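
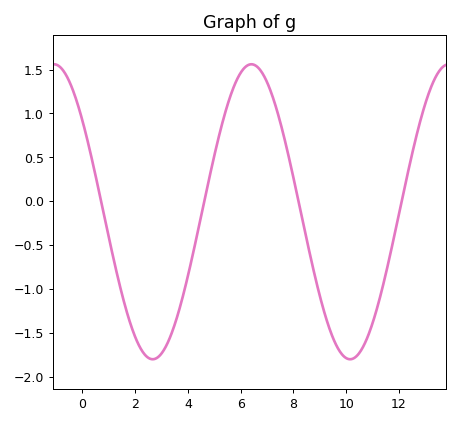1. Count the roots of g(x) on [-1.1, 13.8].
4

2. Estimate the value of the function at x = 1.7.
-1.3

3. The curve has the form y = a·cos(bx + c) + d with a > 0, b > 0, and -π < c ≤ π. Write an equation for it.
y = 1.68cos(0.84x + 0.9) - 0.12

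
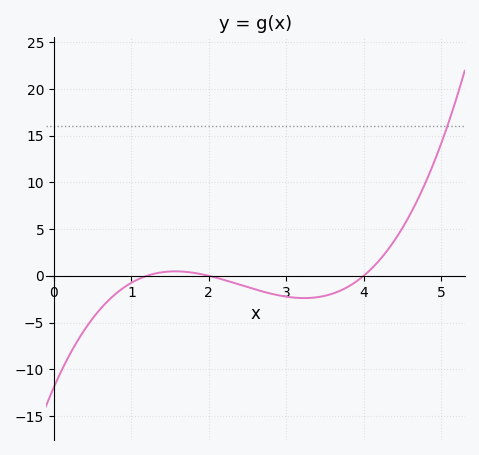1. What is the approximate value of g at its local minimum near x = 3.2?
-2.5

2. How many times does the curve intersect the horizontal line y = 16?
1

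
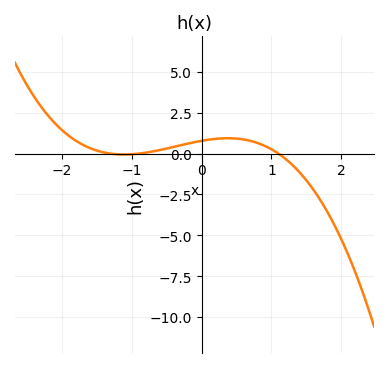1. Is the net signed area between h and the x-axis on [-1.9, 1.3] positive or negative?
positive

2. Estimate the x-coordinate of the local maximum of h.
0.375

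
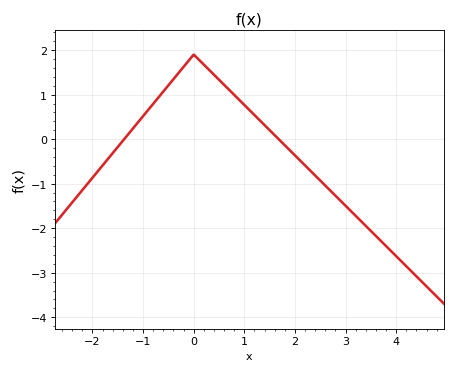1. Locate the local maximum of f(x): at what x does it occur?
0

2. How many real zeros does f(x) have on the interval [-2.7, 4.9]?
2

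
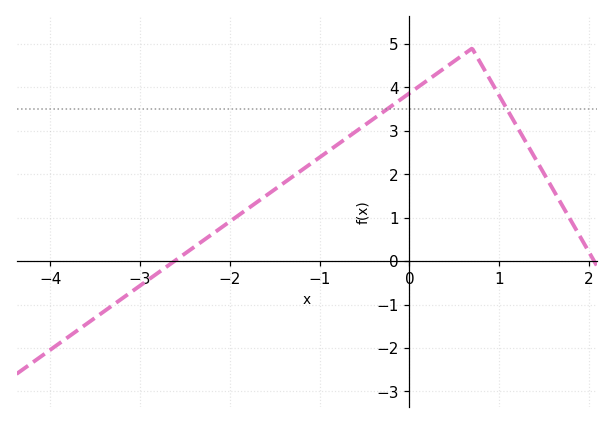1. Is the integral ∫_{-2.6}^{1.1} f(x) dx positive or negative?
positive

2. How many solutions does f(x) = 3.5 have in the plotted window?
2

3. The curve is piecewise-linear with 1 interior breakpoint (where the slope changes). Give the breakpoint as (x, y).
(0.7, 4.9)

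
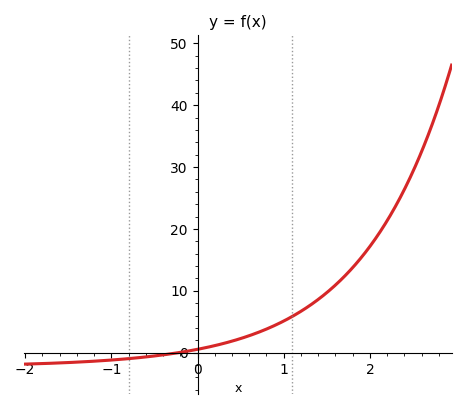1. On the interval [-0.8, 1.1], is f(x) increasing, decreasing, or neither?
increasing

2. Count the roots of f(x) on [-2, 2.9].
1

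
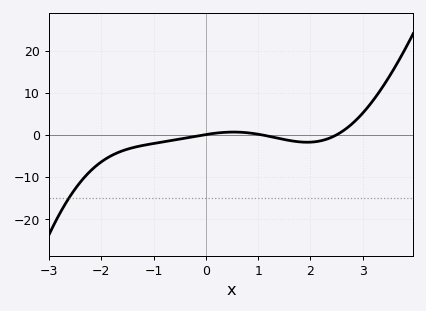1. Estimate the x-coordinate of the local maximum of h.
0.532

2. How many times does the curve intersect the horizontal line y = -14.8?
1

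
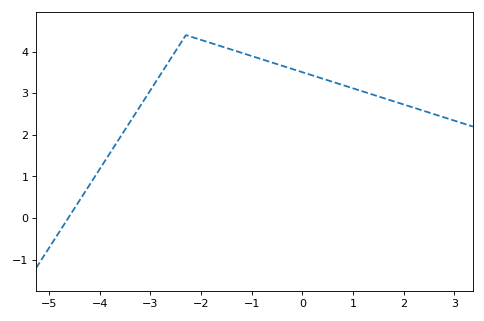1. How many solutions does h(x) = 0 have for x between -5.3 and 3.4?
1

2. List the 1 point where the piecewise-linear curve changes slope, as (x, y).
(-2.3, 4.4)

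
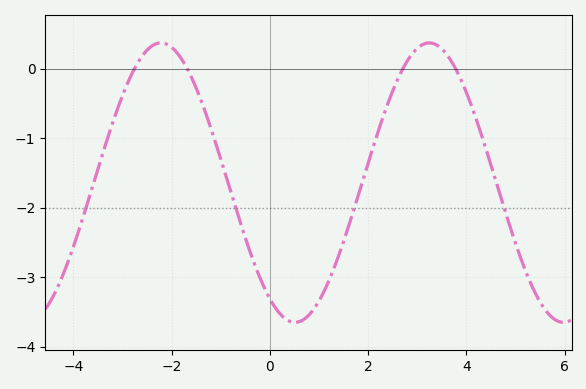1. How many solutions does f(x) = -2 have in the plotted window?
4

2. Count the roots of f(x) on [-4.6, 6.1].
4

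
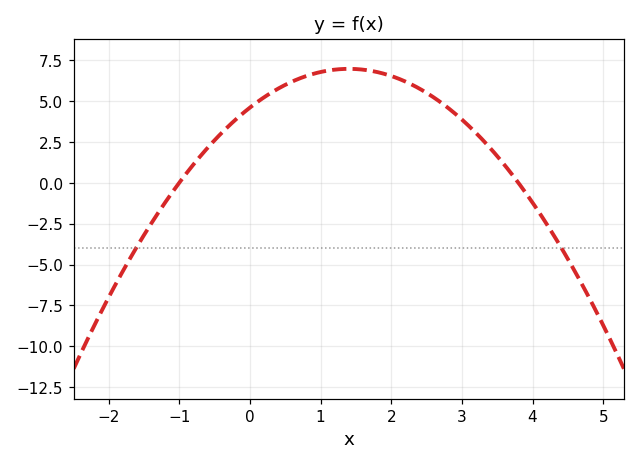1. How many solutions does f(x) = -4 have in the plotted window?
2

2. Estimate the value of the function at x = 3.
4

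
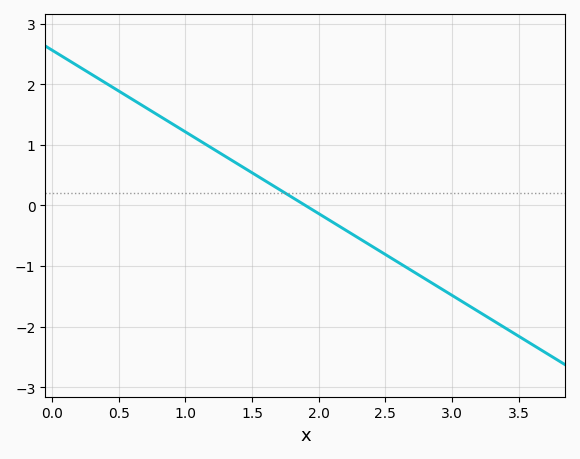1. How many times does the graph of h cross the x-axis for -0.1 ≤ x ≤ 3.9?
1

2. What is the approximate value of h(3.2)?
-1.76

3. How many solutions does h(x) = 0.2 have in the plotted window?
1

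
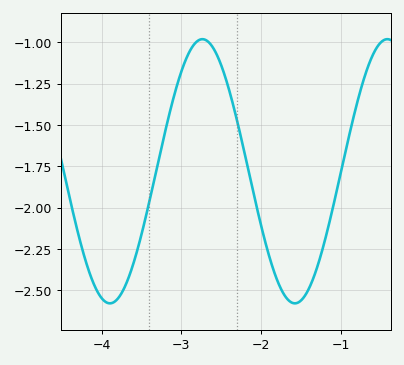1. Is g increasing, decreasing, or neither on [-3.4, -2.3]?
neither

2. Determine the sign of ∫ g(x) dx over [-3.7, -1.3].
negative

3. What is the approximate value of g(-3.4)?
-1.96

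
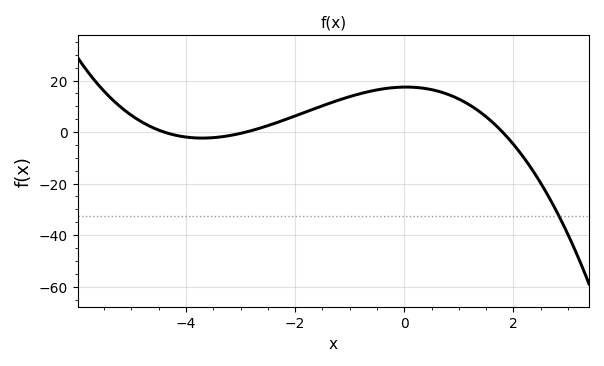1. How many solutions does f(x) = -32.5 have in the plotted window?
1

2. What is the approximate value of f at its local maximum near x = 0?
17.5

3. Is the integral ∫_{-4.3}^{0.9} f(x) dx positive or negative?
positive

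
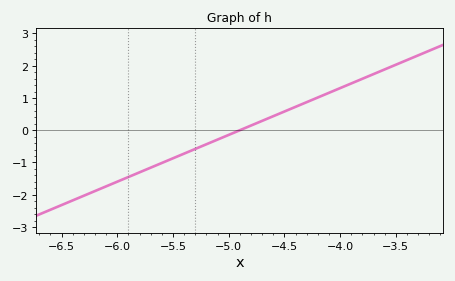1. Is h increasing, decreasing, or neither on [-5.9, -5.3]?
increasing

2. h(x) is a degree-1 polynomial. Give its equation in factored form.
y = 1.45(x + 4.9)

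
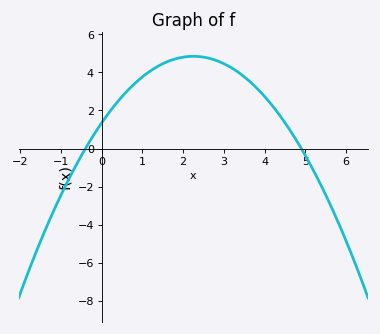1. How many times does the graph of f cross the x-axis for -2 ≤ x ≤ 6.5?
2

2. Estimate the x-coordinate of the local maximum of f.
2.2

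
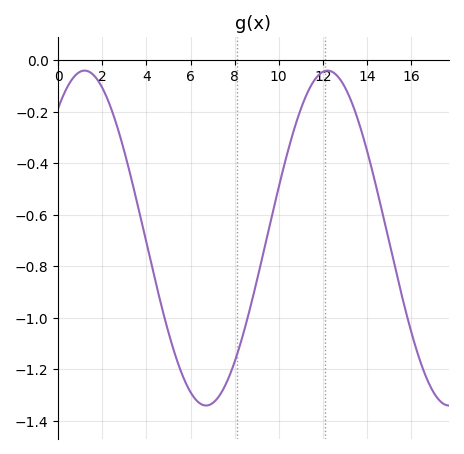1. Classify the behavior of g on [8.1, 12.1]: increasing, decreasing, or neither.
increasing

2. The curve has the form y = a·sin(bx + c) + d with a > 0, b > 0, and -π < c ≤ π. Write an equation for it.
y = 0.65sin(0.57x + 0.892) - 0.69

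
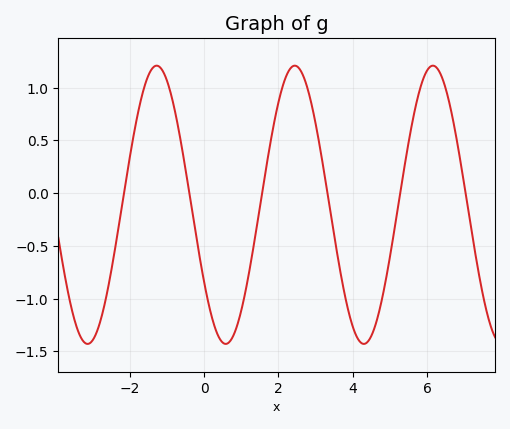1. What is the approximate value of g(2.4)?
1.21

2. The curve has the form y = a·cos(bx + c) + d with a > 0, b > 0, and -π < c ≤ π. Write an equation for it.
y = 1.32cos(1.69x + 2.16) - 0.11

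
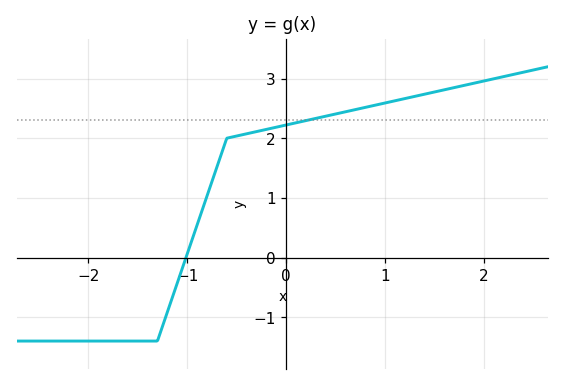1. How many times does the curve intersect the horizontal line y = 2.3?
1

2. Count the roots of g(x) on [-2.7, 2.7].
1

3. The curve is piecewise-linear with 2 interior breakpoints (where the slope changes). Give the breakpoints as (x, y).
(-1.3, -1.4); (-0.6, 2)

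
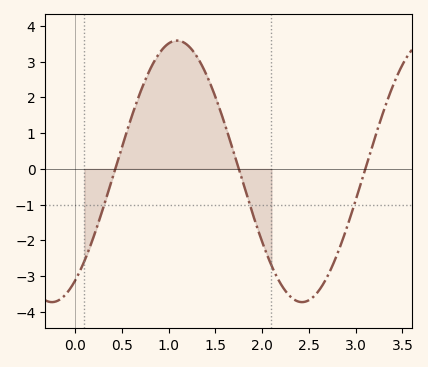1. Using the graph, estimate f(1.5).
2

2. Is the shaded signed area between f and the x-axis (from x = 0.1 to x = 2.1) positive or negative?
positive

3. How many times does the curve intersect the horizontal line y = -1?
3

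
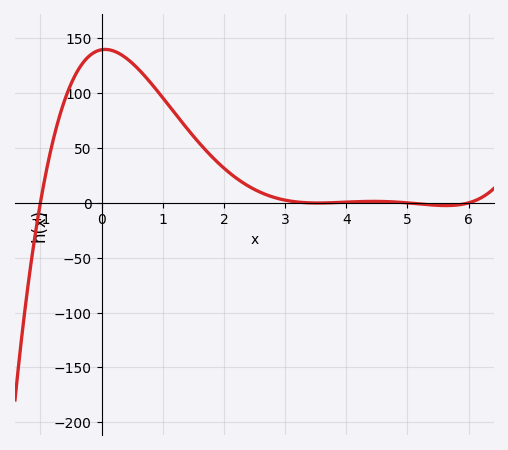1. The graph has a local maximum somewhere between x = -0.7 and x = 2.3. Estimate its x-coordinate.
0.057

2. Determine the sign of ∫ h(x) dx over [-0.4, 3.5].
positive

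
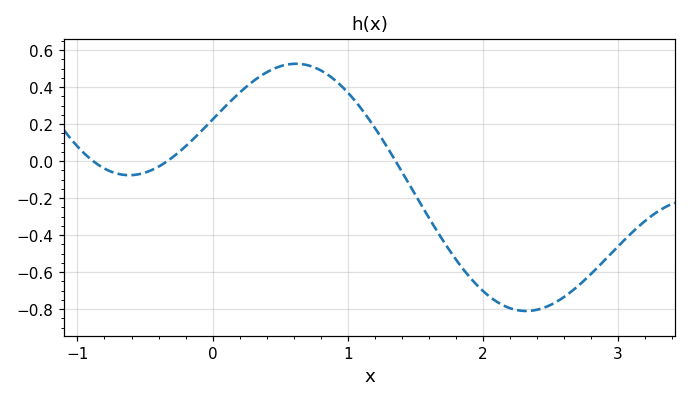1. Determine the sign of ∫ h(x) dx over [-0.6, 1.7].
positive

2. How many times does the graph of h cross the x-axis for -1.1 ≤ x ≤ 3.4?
3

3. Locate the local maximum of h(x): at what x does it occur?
0.617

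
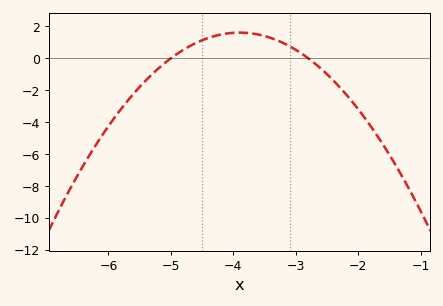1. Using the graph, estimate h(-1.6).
-5.4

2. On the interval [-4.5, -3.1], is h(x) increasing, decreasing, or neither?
neither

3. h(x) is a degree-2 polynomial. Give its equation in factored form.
y = -1.33(x + 5)(x + 2.8)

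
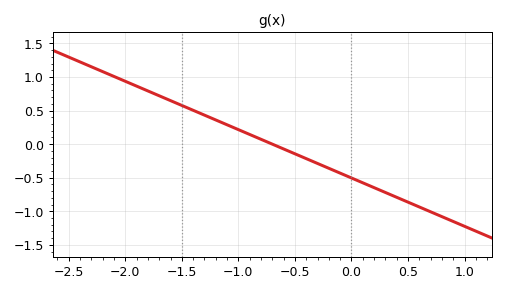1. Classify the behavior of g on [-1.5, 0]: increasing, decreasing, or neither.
decreasing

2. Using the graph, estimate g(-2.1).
1.01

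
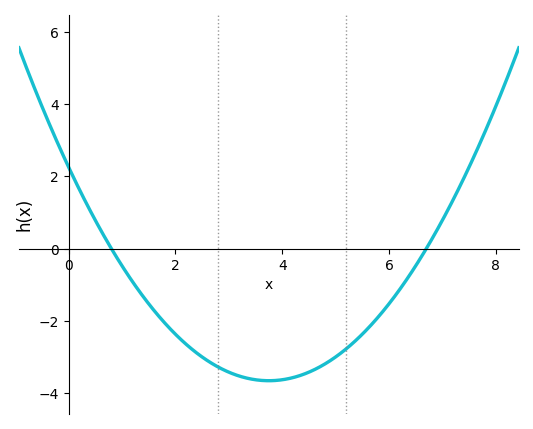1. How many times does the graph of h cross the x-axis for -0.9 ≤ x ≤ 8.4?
2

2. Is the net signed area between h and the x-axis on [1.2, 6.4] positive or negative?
negative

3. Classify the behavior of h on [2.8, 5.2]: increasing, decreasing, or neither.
neither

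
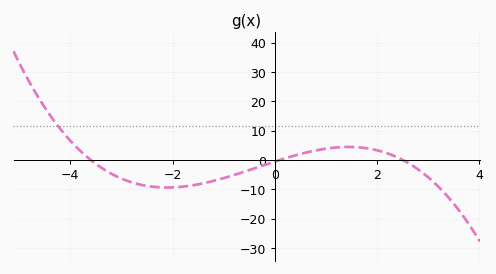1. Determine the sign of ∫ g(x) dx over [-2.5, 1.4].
negative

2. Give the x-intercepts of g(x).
-3.6, 0.1, 2.5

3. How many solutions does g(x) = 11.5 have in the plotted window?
1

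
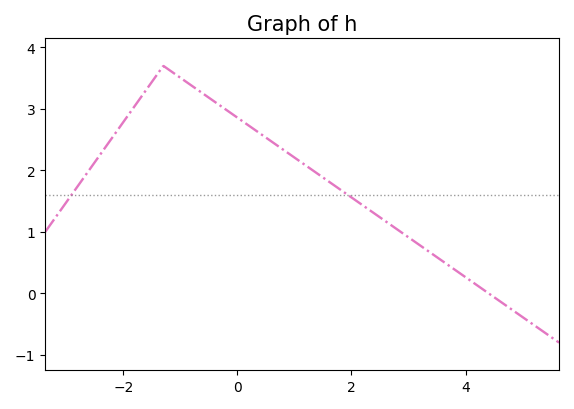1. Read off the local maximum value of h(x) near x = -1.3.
3.7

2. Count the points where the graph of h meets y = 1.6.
2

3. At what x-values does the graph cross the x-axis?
4.4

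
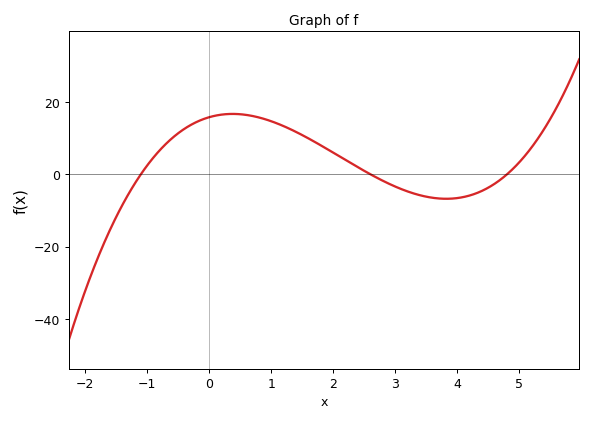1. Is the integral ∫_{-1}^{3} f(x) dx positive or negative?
positive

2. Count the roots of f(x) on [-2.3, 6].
3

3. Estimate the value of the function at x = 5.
3.37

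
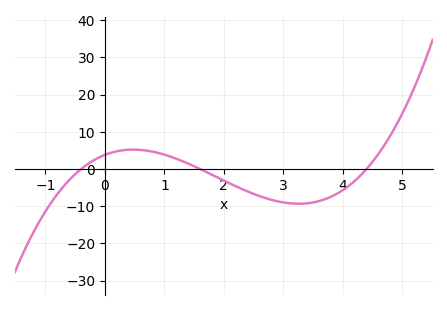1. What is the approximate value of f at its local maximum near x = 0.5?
5.22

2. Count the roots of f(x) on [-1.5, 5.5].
3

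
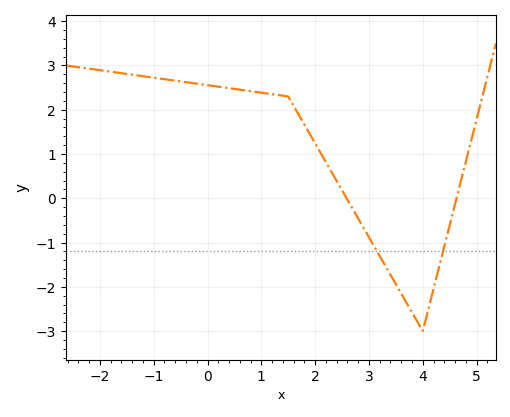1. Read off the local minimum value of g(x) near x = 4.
-3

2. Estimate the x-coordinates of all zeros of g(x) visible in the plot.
2.58, 4.63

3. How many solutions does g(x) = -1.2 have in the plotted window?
2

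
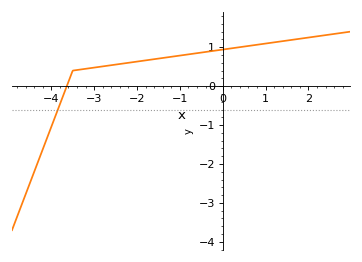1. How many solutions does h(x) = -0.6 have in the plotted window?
1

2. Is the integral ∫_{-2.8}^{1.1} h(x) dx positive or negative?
positive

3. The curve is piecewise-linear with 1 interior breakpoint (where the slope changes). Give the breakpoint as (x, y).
(-3.5, 0.4)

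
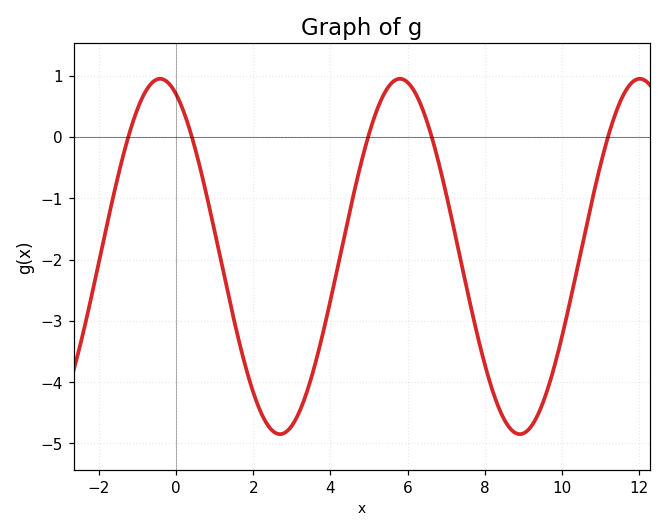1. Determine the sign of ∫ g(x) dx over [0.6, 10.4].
negative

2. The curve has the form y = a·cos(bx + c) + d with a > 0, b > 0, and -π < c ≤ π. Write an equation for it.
y = 2.9cos(1.01x + 0.422) - 1.95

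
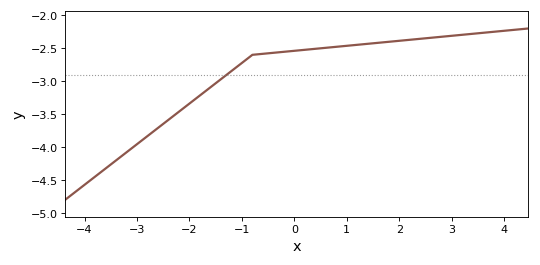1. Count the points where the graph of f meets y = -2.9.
1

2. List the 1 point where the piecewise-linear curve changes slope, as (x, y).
(-0.8, -2.6)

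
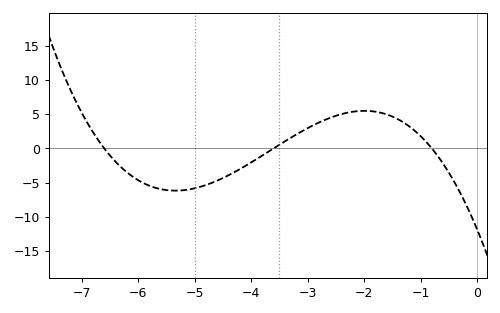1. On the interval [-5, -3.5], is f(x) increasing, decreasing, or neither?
increasing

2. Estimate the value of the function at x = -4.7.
-5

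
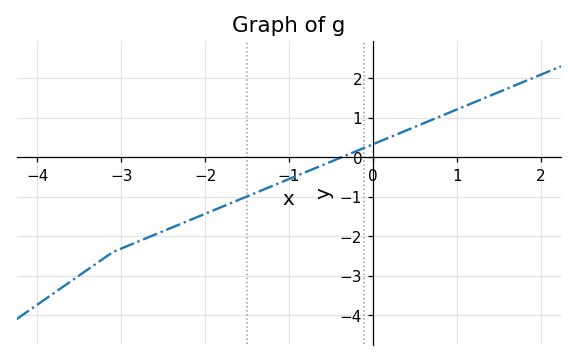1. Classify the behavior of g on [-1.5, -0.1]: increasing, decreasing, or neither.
increasing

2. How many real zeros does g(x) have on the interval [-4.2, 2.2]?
1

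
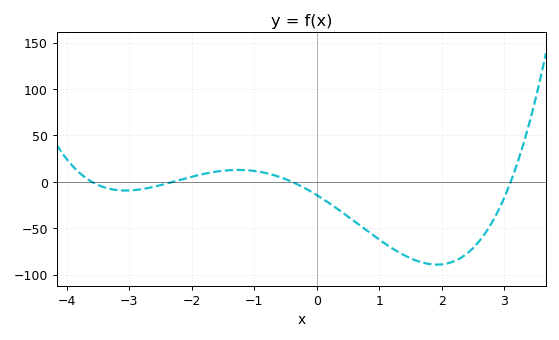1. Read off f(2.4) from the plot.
-75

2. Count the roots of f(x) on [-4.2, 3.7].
4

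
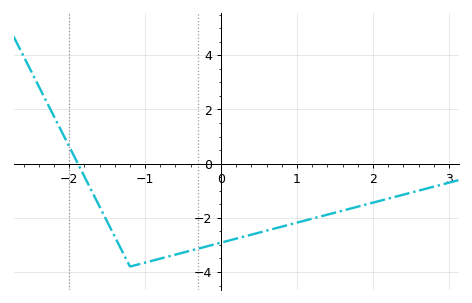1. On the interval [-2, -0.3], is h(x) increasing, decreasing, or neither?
neither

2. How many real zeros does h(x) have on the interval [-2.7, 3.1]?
1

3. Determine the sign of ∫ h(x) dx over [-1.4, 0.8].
negative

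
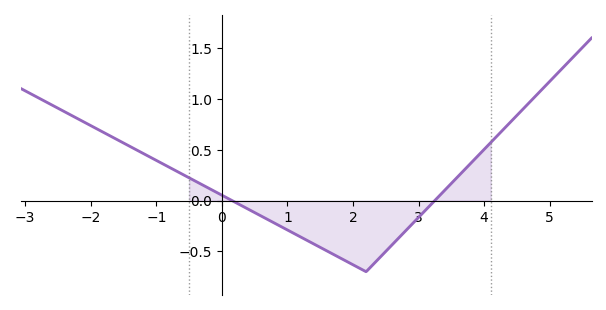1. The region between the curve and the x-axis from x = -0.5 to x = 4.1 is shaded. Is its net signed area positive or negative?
negative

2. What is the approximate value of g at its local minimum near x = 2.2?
-0.7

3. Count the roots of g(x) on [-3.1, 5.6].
2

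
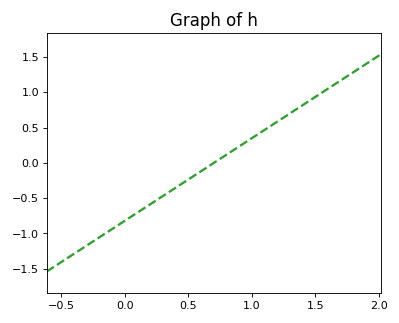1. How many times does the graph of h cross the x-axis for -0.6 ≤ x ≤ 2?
1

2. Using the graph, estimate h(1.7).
1.17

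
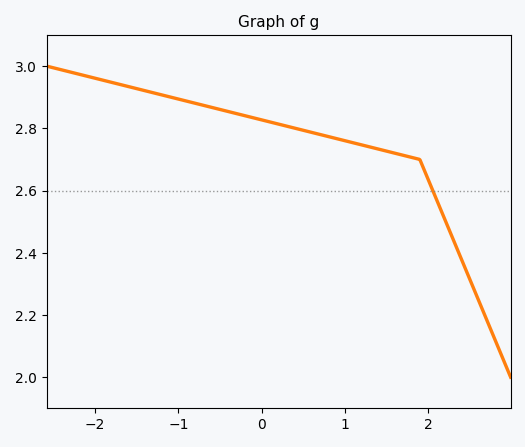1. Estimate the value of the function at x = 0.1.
2.82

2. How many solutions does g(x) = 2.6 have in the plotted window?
1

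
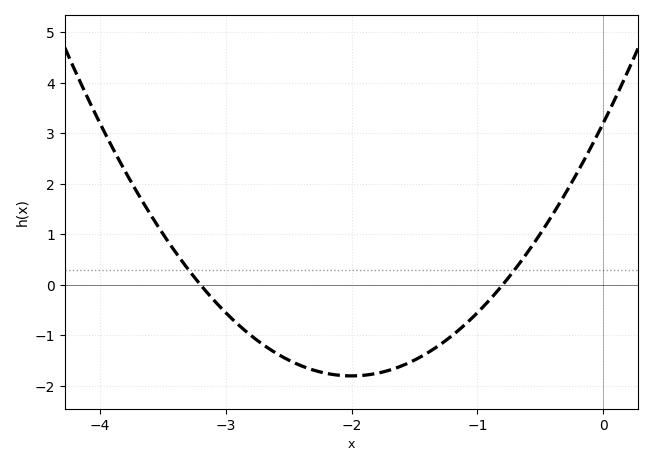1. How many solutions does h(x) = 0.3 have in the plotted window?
2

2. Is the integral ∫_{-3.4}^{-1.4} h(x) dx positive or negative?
negative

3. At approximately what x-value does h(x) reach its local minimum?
-2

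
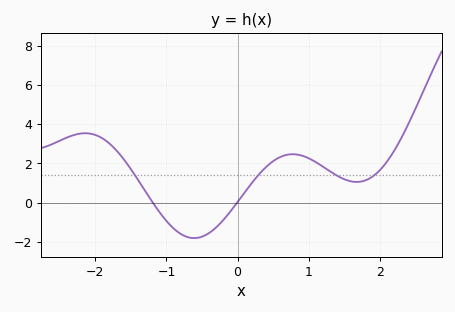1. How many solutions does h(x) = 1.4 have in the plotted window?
4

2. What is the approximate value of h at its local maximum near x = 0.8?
2.47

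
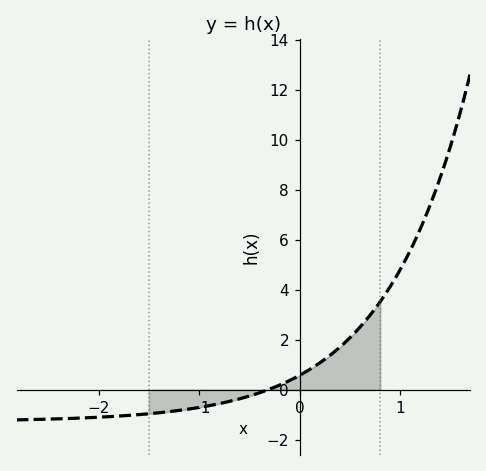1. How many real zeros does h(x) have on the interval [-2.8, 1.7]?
1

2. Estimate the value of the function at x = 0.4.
1.71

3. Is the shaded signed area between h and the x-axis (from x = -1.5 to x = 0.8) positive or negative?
positive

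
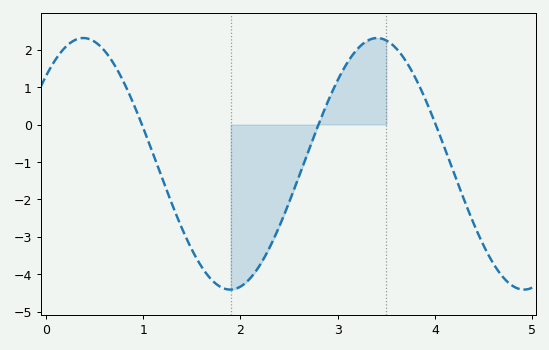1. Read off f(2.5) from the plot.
-2.08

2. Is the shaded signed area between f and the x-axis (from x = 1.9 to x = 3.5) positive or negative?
negative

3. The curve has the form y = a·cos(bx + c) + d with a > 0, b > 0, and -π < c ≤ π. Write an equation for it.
y = 3.36cos(2.08x - 0.8) - 1.05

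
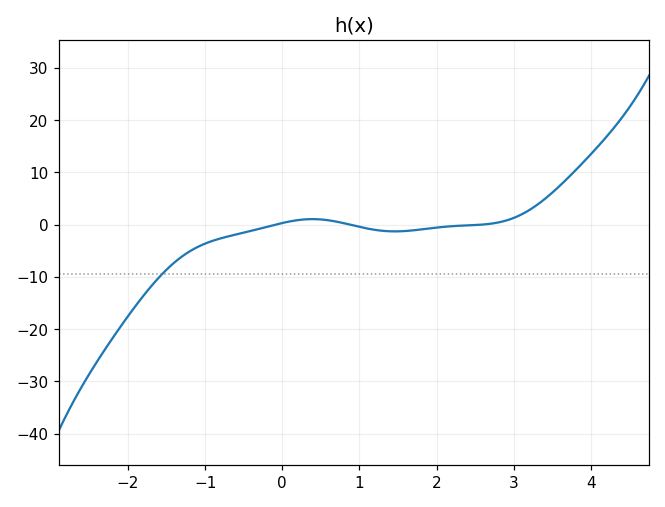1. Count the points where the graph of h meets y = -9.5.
1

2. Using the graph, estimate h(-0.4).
-1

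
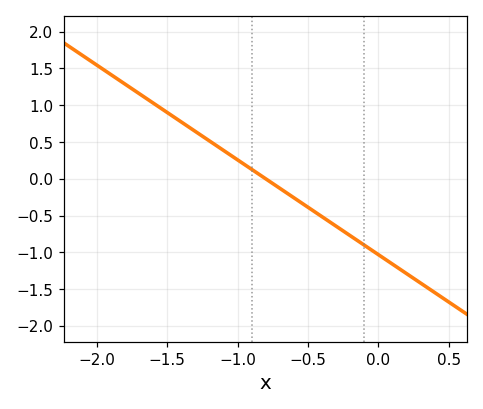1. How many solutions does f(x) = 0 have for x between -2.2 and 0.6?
1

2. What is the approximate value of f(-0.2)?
-0.774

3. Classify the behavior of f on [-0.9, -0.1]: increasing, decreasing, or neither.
decreasing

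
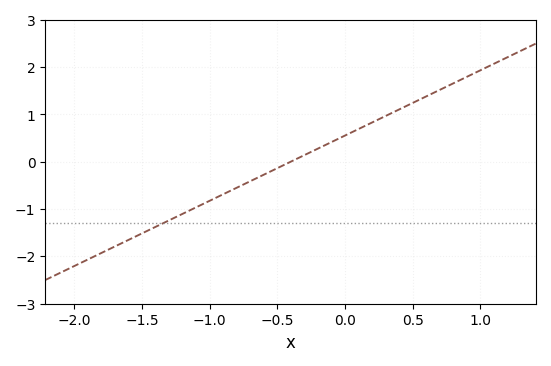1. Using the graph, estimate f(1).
1.93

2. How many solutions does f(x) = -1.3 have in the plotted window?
1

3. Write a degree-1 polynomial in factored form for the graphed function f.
y = 1.38(x + 0.4)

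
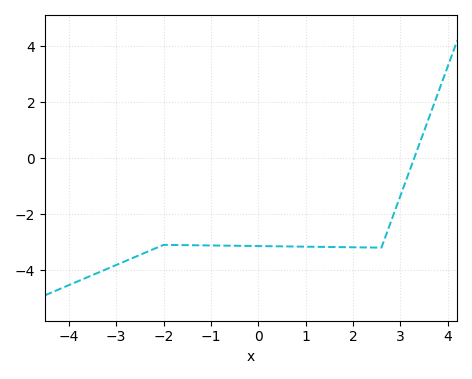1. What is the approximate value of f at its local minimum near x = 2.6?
-3.2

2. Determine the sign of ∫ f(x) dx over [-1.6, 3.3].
negative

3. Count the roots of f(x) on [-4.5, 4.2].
1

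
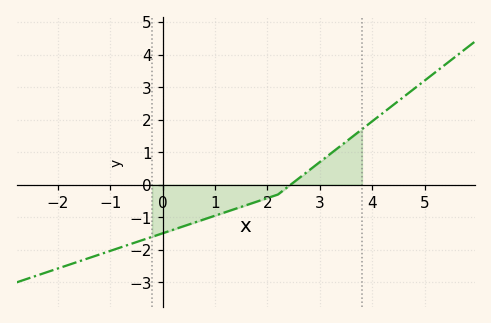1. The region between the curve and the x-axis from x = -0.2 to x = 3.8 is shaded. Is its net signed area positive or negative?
negative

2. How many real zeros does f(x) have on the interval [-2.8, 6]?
1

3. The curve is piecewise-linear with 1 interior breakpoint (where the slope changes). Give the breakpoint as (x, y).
(2.2, -0.3)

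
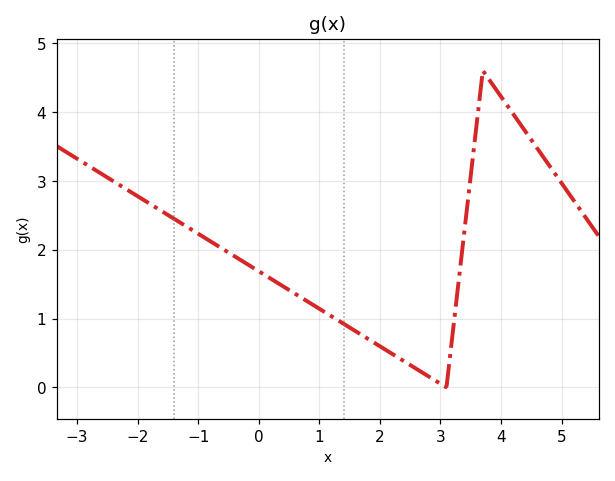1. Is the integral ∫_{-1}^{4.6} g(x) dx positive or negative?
positive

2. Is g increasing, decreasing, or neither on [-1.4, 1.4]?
decreasing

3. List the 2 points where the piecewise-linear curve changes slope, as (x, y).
(3.1, 0); (3.7, 4.6)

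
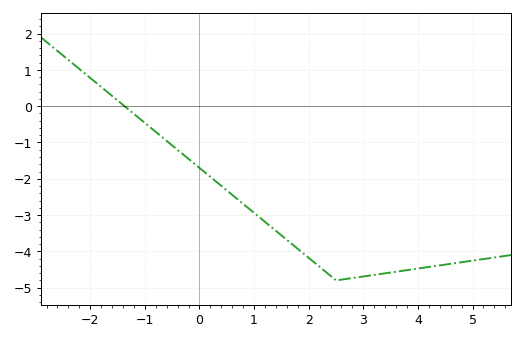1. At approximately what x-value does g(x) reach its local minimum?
2.5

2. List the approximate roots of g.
-1.37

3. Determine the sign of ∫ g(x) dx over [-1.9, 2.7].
negative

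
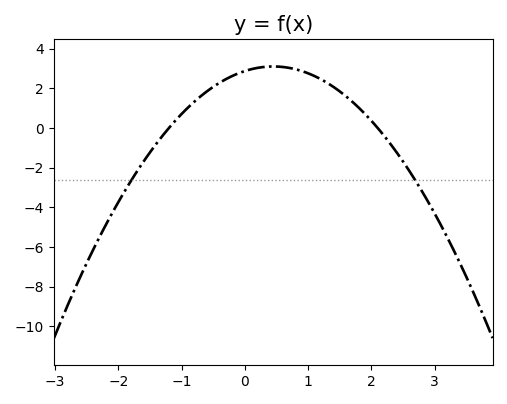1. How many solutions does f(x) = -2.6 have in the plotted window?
2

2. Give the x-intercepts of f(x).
-1.2, 2.1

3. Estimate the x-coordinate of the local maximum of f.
0.45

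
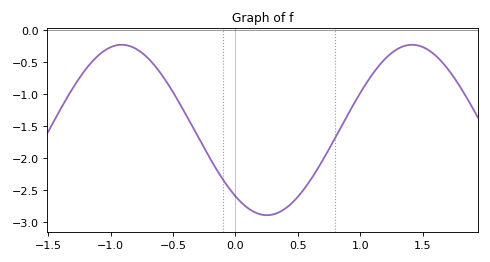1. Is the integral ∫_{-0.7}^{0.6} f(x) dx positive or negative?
negative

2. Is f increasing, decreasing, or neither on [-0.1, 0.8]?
neither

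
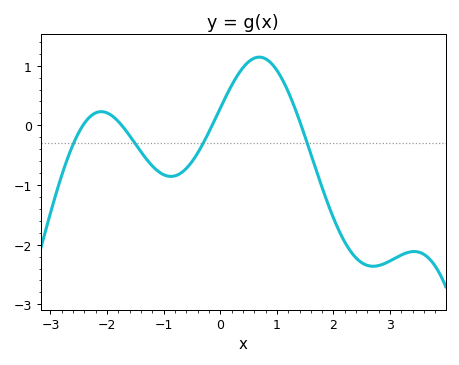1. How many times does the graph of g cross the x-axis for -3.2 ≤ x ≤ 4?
4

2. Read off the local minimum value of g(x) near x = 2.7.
-2.36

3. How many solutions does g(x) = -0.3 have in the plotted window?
4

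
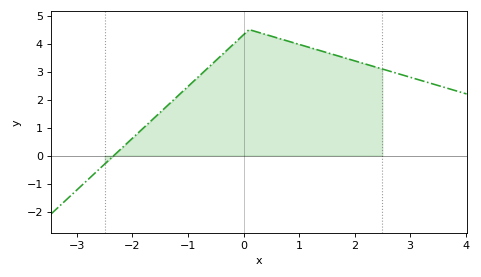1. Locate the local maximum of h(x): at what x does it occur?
0.101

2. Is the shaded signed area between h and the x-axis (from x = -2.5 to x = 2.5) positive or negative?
positive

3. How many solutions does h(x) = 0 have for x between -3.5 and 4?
1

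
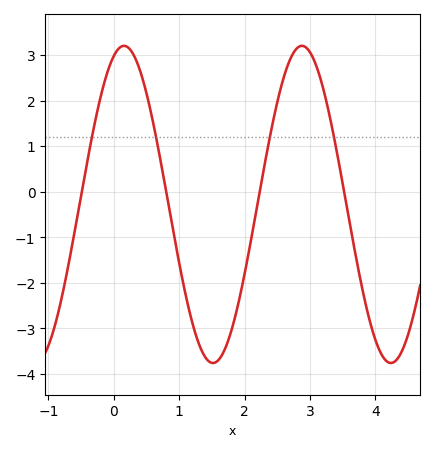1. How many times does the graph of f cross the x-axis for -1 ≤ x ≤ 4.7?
4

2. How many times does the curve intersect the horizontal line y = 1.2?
4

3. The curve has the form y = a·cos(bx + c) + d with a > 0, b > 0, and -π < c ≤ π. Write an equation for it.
y = 3.48cos(2.31x - 0.362) - 0.28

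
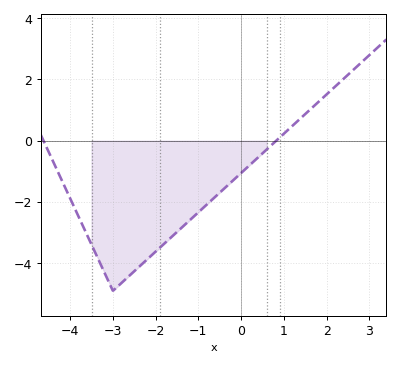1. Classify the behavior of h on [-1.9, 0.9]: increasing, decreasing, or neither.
increasing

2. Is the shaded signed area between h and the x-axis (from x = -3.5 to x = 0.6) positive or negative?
negative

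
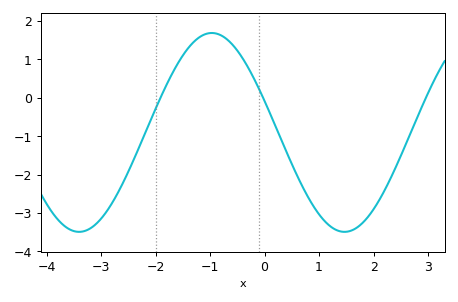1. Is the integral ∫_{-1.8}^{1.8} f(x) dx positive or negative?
negative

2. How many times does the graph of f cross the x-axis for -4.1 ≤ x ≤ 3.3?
3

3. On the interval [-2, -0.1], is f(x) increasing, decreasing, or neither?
neither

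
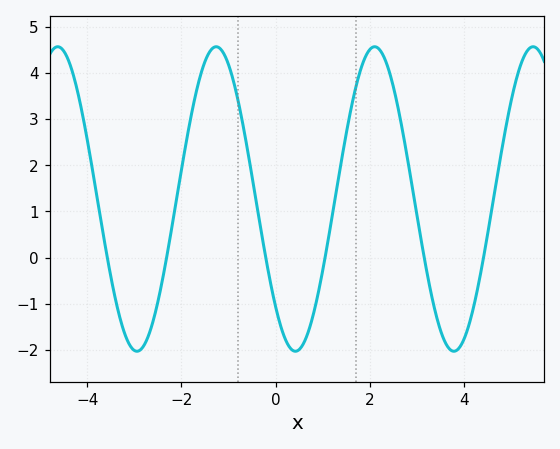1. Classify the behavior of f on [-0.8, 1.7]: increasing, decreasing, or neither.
neither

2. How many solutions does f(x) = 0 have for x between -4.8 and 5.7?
6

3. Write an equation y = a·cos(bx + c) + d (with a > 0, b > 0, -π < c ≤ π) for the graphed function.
y = 3.3cos(1.9x + 2.4) + 1.27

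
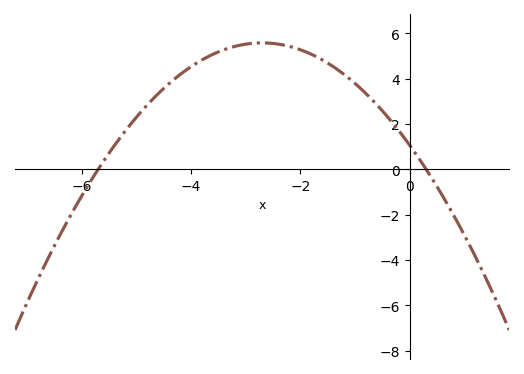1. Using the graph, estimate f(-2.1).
5.36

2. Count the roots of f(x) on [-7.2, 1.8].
2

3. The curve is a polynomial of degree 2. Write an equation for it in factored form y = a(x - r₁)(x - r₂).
y = -0.62(x + 5.7)(x - 0.3)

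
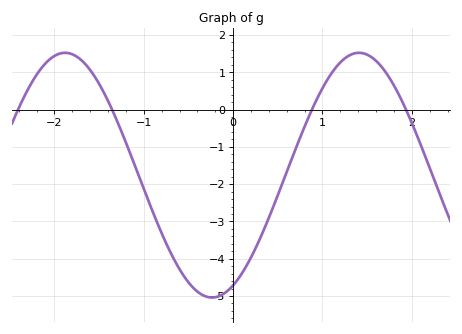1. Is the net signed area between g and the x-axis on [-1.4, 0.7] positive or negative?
negative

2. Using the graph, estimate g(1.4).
1.5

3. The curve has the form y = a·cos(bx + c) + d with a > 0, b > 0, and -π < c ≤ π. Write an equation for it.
y = 3.28cos(1.9x - 2.7) - 1.76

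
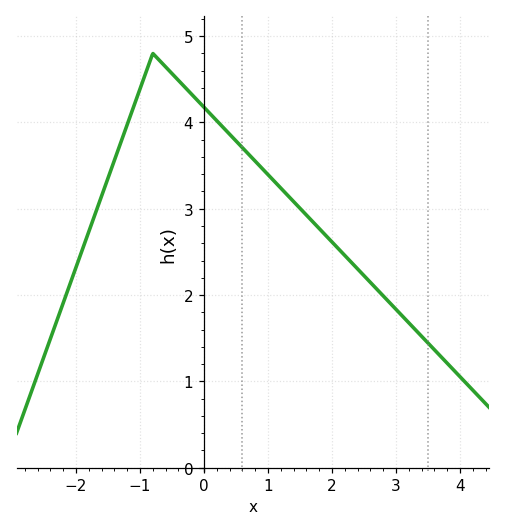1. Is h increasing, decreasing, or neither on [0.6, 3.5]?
decreasing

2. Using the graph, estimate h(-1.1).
4.18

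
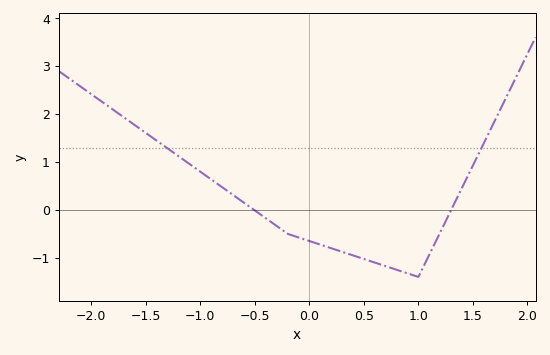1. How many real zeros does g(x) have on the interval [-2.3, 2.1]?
2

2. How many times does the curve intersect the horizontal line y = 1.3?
2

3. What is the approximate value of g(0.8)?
-1.2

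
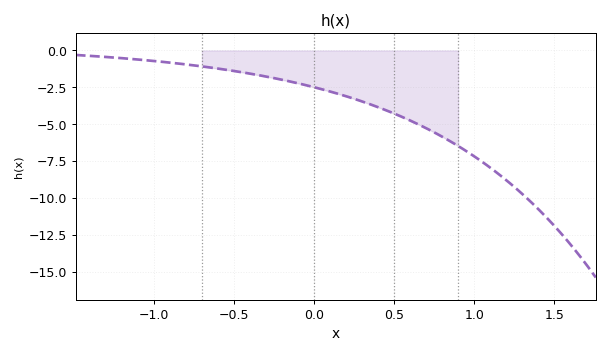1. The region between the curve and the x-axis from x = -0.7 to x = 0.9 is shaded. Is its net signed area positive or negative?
negative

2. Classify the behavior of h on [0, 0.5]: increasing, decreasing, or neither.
decreasing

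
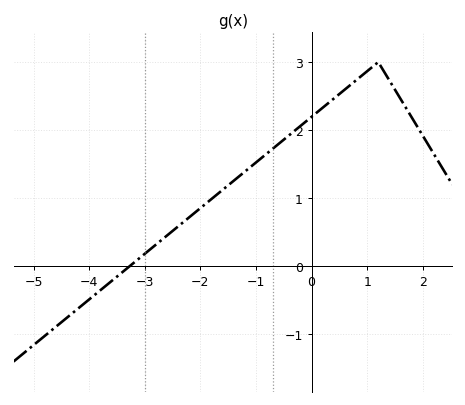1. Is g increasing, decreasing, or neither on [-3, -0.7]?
increasing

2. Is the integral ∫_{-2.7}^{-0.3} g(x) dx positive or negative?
positive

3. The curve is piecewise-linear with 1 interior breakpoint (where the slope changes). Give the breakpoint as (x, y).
(1.2, 3)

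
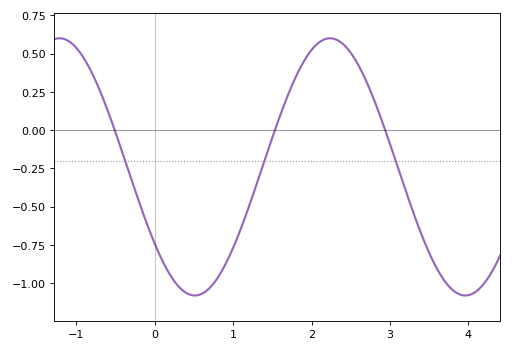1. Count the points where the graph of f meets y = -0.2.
3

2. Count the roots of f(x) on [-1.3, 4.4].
3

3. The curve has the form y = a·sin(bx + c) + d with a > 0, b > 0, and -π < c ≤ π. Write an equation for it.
y = 0.84sin(1.82x - 2.5) - 0.24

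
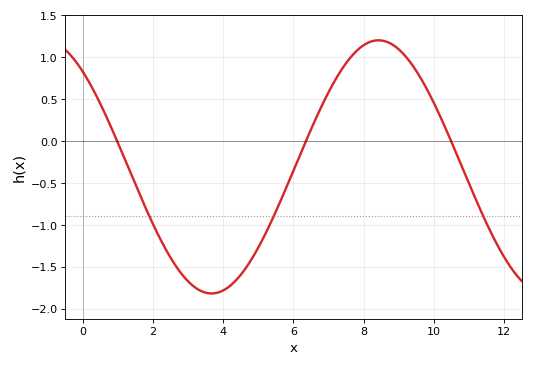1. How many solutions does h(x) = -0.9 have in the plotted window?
3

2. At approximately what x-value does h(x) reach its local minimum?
3.67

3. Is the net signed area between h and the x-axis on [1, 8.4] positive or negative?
negative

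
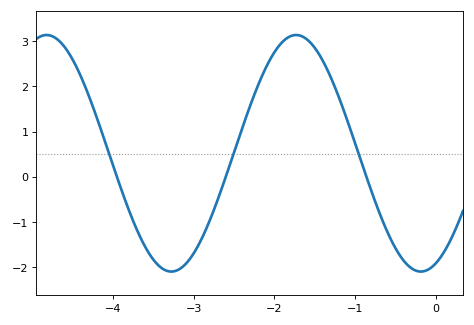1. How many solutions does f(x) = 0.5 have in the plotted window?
3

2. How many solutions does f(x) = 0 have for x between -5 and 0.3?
3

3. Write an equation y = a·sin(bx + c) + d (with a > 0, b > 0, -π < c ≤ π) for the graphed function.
y = 2.61sin(2x - 1.2) + 0.52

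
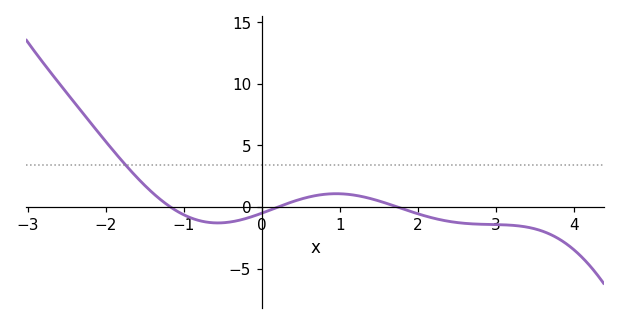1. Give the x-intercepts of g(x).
-1.17, 0.209, 1.73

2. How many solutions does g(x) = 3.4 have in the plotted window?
1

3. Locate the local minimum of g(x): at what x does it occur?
-0.565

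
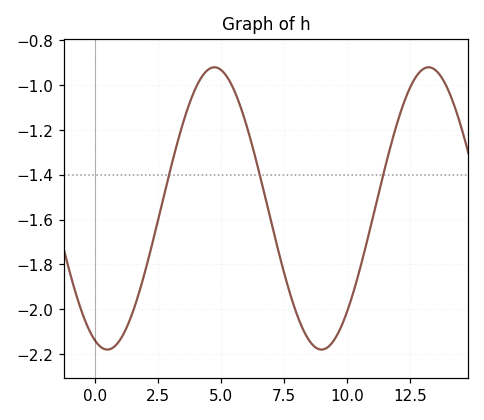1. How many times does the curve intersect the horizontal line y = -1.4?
3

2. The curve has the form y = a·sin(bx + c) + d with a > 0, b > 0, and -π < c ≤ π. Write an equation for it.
y = 0.63sin(0.74x - 1.93) - 1.55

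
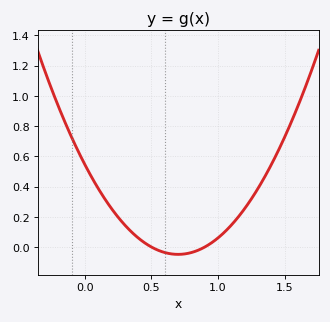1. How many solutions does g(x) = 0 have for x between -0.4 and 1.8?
2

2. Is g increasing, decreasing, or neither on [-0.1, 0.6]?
decreasing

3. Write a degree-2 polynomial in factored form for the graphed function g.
y = 1.21(x - 0.5)(x - 0.9)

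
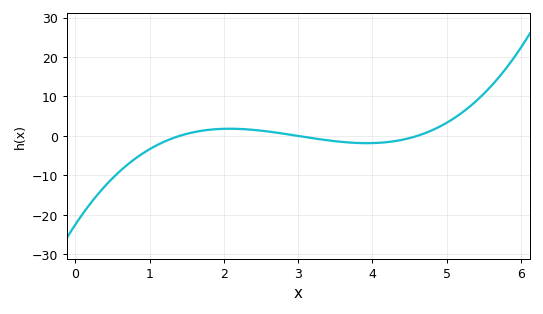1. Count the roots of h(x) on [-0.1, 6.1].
3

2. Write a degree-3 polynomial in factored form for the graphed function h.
y = 1.16(x - 1.4)(x - 3)(x - 4.6)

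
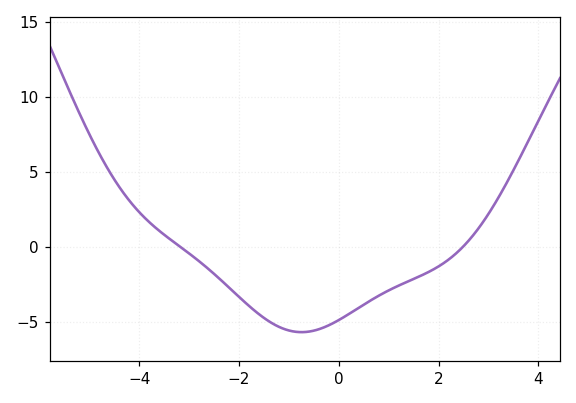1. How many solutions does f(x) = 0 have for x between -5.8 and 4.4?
2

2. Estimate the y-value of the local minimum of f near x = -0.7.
-5.5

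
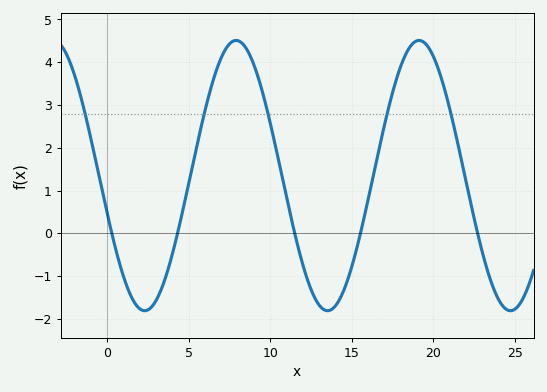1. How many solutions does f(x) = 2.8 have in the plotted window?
5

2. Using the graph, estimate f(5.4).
1.87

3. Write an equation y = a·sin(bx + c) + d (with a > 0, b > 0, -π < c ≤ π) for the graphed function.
y = 3.16sin(0.56x - 2.86) + 1.35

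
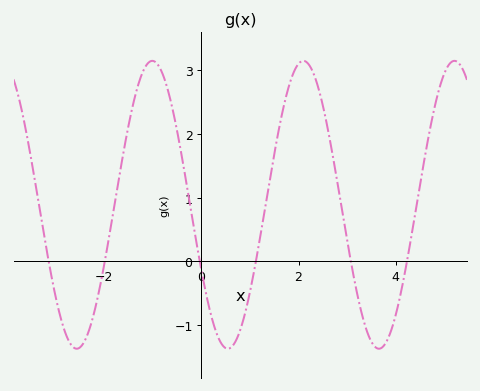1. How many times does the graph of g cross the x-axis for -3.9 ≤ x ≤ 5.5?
6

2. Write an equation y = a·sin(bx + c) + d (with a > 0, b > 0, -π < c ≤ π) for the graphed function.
y = 2.26sin(2x - 2.7) + 0.89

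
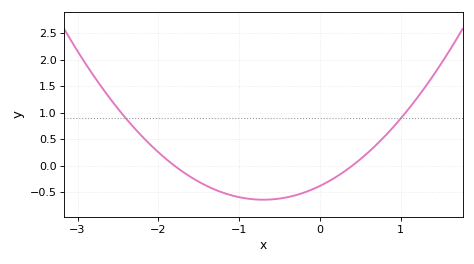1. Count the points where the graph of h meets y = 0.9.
2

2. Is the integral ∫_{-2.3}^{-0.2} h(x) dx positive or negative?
negative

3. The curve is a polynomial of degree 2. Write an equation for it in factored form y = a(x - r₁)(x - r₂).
y = 0.53(x + 1.8)(x - 0.4)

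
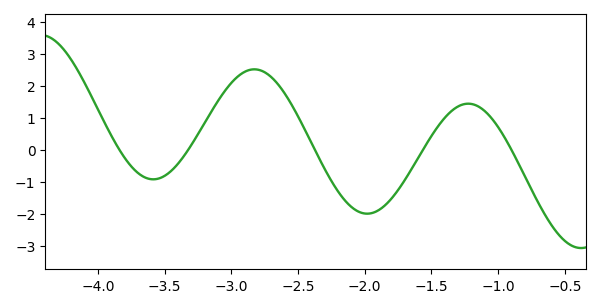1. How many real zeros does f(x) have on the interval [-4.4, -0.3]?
5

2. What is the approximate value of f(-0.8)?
-0.815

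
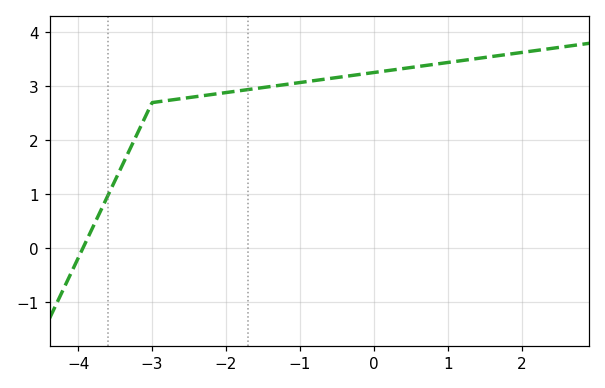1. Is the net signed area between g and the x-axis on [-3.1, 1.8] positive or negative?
positive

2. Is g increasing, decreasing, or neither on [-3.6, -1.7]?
increasing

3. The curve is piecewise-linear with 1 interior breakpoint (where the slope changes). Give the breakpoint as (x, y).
(-3, 2.7)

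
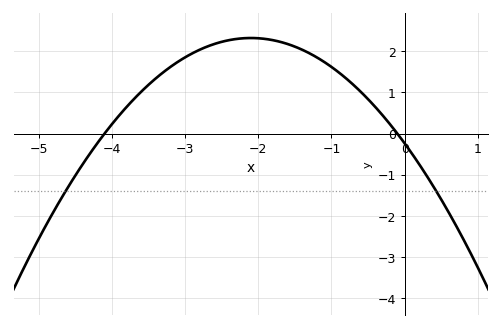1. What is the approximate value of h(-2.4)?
2.3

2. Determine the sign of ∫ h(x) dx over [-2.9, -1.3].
positive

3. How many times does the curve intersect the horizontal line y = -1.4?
2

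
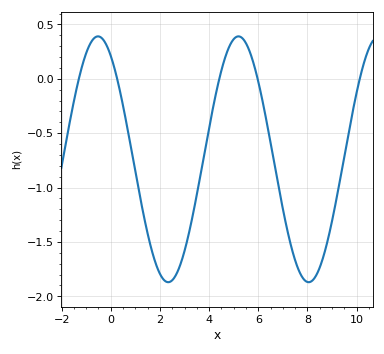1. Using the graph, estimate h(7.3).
-1.5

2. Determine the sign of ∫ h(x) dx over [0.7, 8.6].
negative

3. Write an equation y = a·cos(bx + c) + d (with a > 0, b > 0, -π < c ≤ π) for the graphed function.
y = 1.13cos(1.1x + 0.57) - 0.74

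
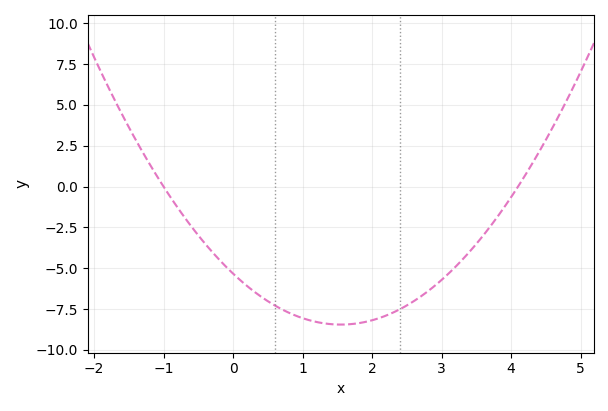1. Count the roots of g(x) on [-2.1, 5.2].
2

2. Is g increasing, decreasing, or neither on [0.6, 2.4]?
neither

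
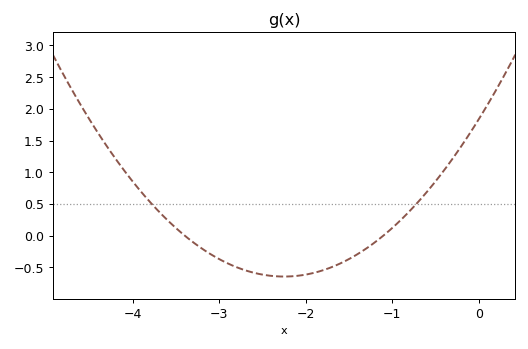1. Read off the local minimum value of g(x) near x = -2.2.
-0.648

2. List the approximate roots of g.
-3.4, -1.1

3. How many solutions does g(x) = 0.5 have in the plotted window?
2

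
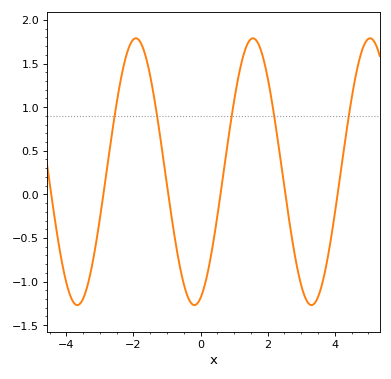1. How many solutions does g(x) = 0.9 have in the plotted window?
5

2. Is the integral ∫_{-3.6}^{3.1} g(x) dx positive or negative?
positive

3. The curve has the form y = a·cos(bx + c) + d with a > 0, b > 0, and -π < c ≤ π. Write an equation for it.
y = 1.53cos(1.8x - 2.81) + 0.26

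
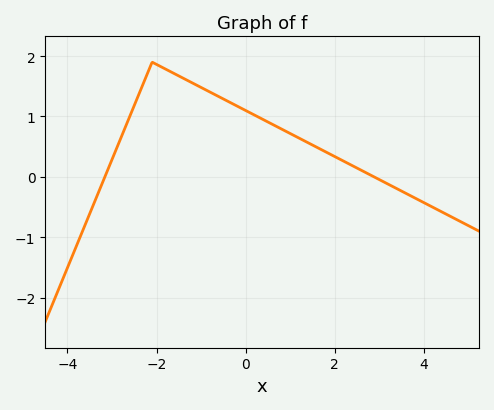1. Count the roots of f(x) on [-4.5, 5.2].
2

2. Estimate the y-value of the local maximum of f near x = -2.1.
1.9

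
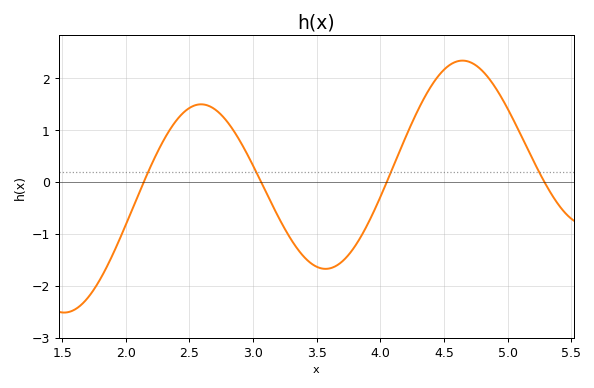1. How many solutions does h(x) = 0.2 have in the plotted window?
4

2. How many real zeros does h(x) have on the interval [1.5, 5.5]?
4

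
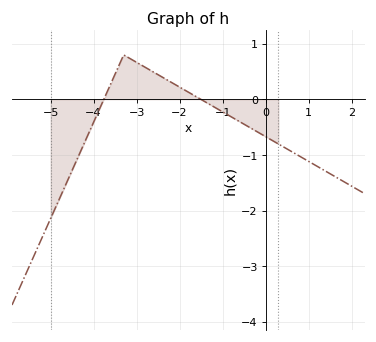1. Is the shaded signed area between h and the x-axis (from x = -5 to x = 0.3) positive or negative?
negative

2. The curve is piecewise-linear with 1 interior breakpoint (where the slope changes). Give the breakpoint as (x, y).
(-3.3, 0.8)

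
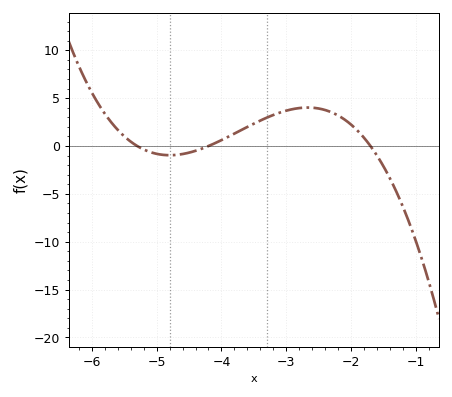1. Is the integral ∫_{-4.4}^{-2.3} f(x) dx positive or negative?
positive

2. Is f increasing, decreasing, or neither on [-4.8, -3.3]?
increasing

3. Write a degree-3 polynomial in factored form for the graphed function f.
y = -1.03(x + 5.3)(x + 4.2)(x + 1.7)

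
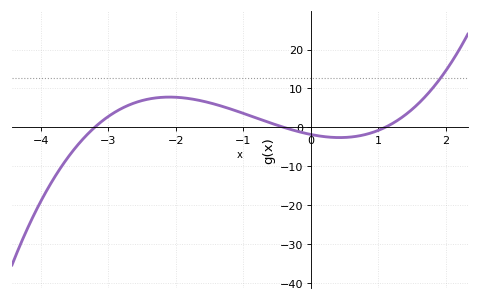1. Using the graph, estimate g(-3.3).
-2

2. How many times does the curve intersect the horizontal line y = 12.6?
1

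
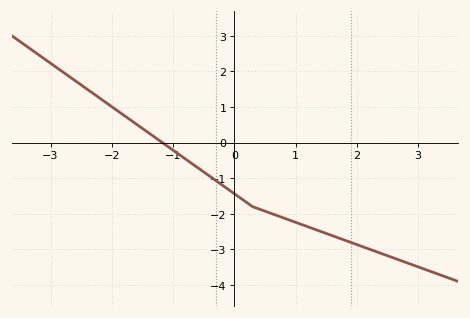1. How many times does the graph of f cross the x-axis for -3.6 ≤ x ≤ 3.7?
1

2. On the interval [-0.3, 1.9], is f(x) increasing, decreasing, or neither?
decreasing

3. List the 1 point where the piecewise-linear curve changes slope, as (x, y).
(0.3, -1.8)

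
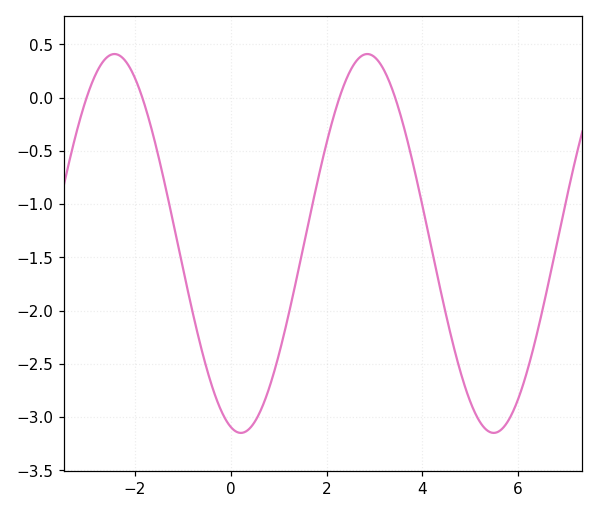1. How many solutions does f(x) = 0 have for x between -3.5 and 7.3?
4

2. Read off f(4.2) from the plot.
-1.43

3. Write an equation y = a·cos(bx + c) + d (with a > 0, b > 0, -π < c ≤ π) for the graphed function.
y = 1.78cos(1.19x + 2.89) - 1.37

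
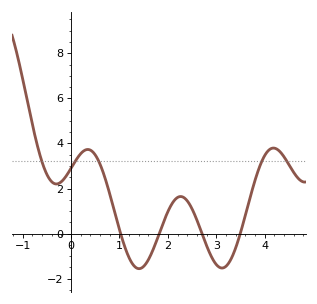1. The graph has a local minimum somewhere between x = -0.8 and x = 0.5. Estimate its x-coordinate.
-0.304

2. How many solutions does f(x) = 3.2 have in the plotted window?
5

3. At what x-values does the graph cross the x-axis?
1.02, 1.82, 2.71, 3.5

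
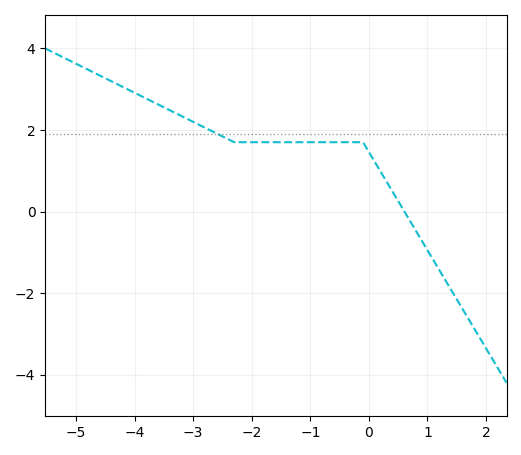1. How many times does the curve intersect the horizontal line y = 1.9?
1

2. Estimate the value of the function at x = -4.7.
3.41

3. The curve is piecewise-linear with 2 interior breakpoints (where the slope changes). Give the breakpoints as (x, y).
(-2.3, 1.7); (-0.1, 1.7)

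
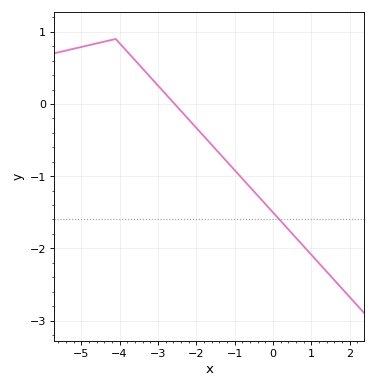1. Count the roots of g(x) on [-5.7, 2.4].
1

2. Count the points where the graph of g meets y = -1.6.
1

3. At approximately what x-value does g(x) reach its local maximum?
-4.1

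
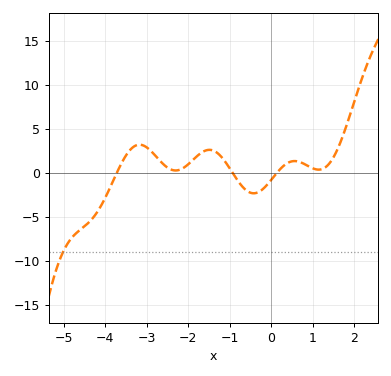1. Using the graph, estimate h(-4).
-2.81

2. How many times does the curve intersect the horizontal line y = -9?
1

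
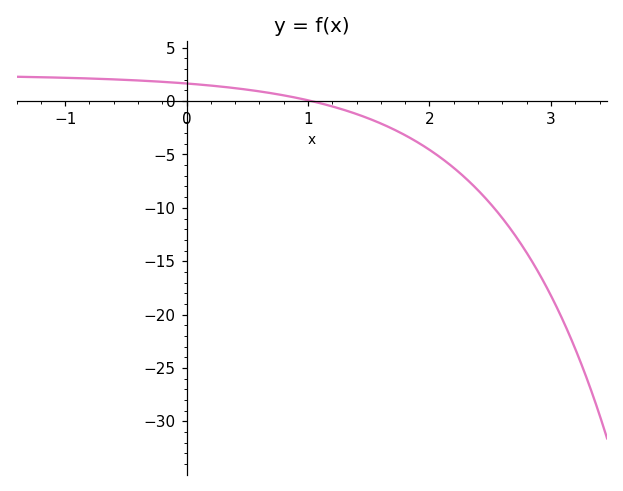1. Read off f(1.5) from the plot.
-1.5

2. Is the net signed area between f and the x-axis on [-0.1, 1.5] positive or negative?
positive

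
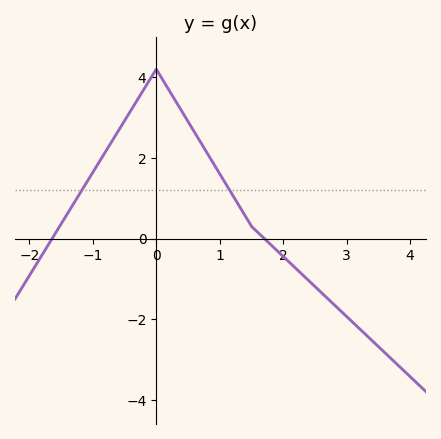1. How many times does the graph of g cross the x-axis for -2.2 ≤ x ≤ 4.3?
2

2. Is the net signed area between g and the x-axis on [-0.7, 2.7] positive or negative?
positive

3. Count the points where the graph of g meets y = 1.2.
2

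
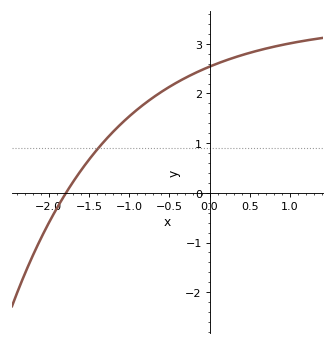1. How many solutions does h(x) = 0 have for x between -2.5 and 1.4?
1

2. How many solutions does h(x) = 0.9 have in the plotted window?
1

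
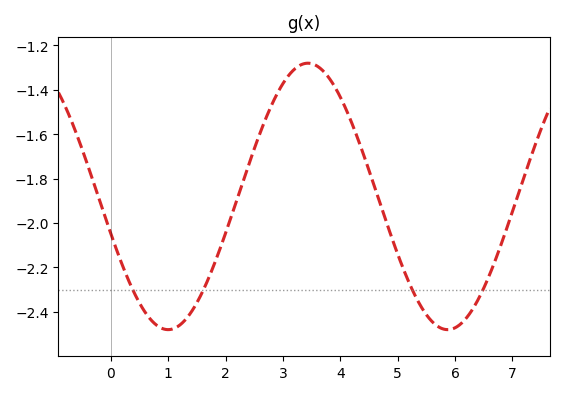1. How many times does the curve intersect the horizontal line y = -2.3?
4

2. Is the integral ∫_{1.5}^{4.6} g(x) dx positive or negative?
negative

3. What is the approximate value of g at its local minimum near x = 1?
-2.48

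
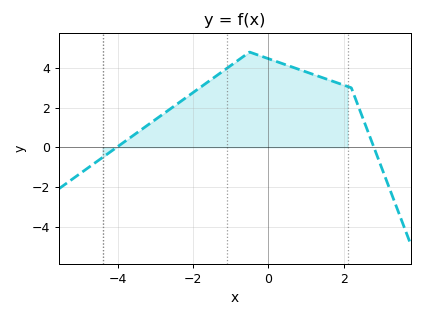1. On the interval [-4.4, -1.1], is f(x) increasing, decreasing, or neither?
increasing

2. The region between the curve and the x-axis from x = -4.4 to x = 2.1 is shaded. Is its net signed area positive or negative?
positive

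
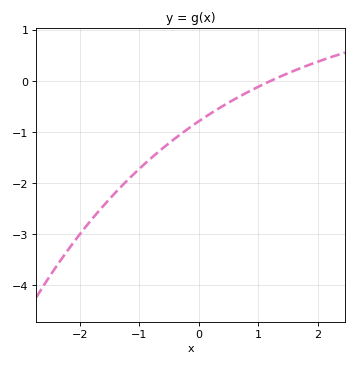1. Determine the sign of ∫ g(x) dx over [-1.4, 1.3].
negative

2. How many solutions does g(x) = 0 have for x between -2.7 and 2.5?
1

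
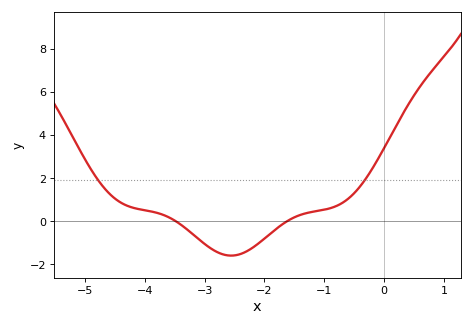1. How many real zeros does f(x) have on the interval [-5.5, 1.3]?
2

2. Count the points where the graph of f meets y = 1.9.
2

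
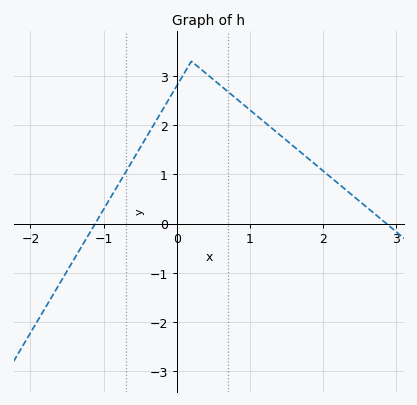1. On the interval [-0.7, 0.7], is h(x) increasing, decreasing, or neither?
neither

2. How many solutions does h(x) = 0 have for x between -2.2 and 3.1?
2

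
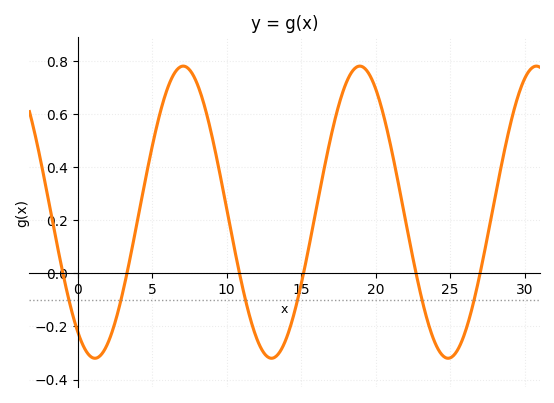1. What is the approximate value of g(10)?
0.243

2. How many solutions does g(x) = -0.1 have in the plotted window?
6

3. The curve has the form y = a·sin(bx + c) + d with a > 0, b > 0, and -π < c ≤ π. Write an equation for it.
y = 0.55sin(0.53x - 2.18) + 0.23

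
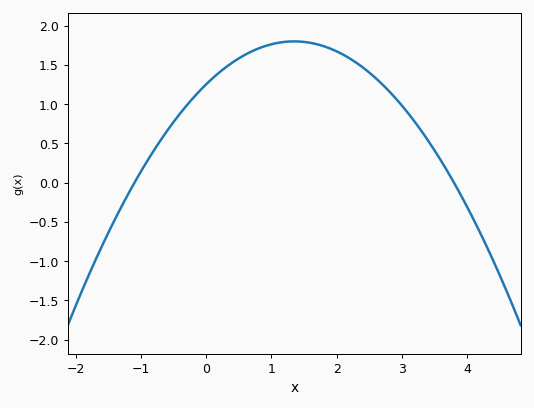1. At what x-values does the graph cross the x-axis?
-1.1, 3.8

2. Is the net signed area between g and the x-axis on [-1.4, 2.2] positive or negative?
positive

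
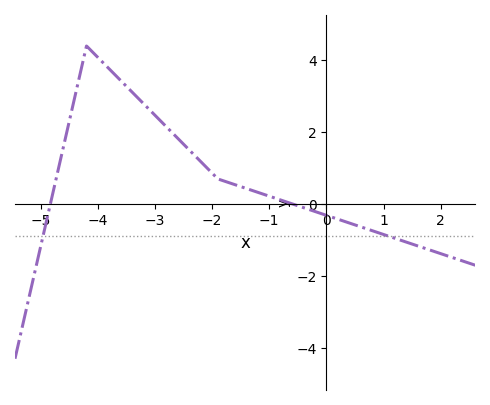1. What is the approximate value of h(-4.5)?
2.4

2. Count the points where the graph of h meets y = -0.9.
2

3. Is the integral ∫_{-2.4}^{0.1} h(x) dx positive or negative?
positive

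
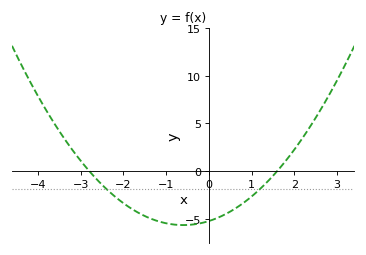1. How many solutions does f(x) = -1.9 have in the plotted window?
2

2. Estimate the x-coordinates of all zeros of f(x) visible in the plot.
-2.8, 1.6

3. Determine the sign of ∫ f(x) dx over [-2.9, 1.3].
negative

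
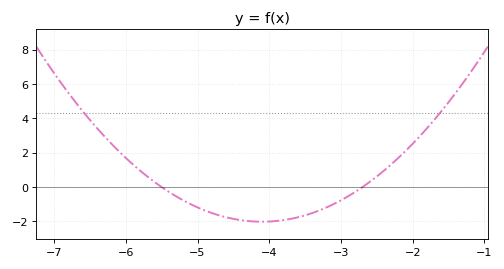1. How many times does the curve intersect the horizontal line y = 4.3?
2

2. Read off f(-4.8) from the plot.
-1.6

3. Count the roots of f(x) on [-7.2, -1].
2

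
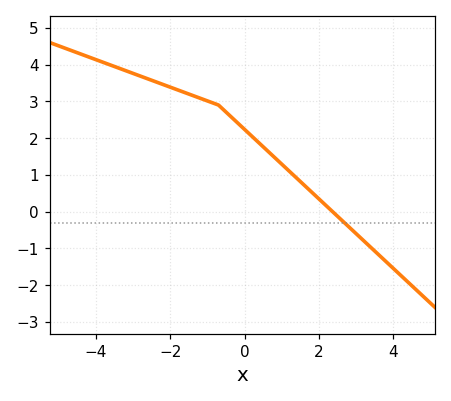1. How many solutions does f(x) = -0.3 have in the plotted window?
1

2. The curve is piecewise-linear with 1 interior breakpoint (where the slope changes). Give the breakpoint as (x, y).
(-0.7, 2.9)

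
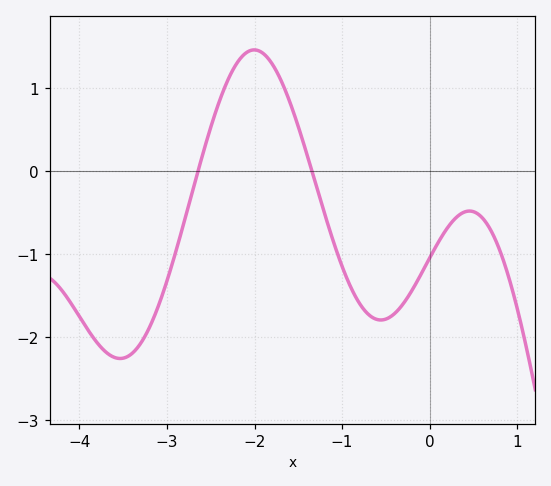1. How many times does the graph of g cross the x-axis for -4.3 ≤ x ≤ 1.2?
2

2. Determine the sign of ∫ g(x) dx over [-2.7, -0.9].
positive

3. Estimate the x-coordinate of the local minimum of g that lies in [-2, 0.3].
-0.6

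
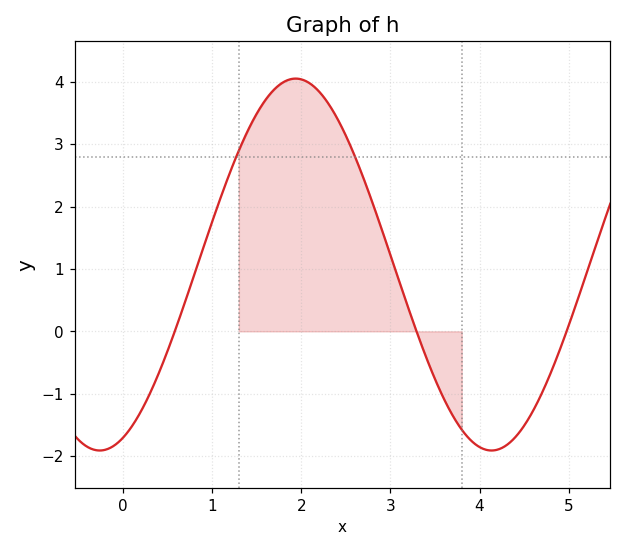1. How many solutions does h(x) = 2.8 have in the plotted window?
2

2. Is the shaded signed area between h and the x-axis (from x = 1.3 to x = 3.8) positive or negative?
positive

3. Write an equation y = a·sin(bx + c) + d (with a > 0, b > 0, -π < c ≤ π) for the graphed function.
y = 2.98sin(1.43x - 1.2) + 1.07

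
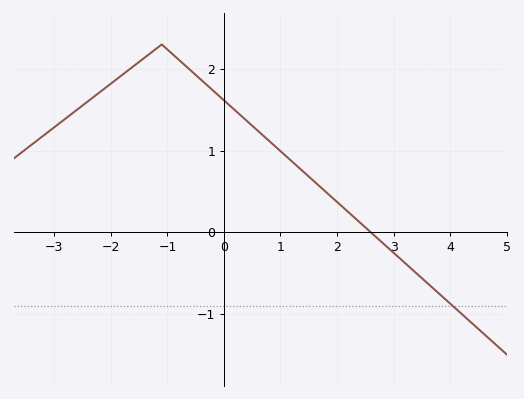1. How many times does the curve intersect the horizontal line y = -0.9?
1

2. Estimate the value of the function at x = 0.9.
1.05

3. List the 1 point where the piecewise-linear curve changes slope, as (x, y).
(-1.1, 2.3)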